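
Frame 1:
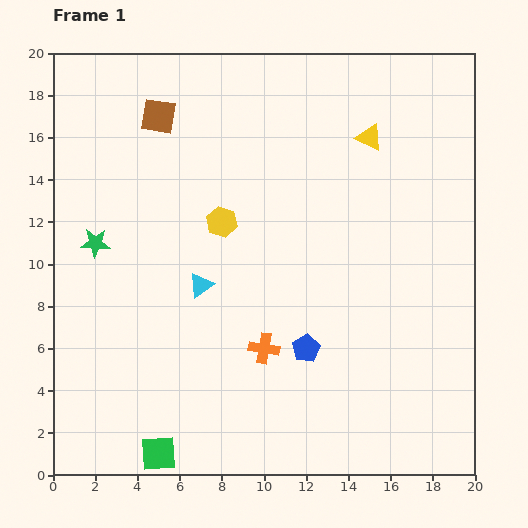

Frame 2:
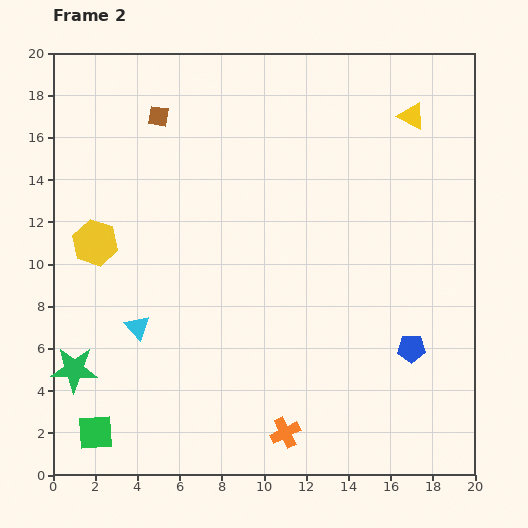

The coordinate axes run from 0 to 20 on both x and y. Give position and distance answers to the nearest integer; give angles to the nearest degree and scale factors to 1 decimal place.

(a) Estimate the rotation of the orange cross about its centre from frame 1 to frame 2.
36° counter-clockwise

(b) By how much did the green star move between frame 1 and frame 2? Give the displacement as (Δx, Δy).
(-1, -6)

The green star was at (2, 11) in frame 1 and (1, 5) in frame 2.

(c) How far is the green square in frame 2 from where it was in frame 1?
3

The green square moved from (5, 1) to (2, 2), a distance of √(3² + 1²) ≈ 3.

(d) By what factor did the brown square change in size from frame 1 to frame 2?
0.6×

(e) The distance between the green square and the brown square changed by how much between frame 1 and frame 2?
-1

Distance in frame 1: 16. Distance in frame 2: 15.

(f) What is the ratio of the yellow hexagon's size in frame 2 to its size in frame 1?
1.5×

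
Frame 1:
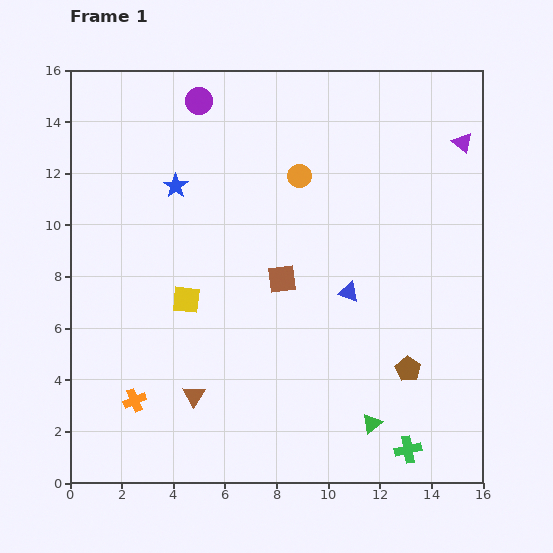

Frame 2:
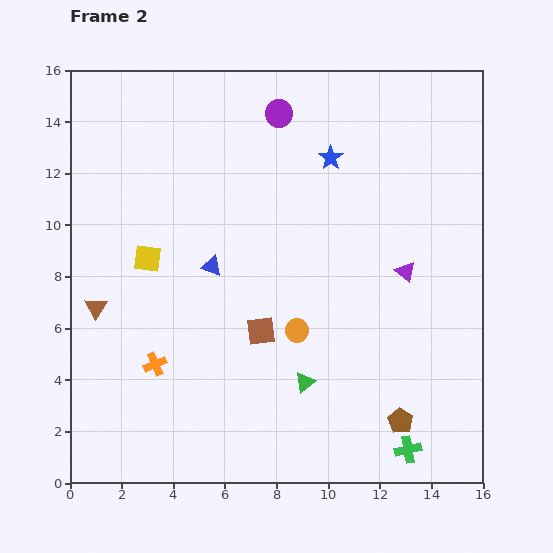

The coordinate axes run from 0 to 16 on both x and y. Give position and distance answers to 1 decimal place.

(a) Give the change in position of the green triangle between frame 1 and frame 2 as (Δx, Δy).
(-2.6, 1.6)

The green triangle was at (11.7, 2.3) in frame 1 and (9.1, 3.9) in frame 2.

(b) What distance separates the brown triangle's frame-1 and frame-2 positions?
5.1

The brown triangle moved from (4.8, 3.4) to (1.0, 6.8), a distance of √(3.8² + 3.4²) ≈ 5.1.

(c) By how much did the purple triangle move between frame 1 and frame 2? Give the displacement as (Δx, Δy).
(-2.2, -5.0)

The purple triangle was at (15.2, 13.2) in frame 1 and (13.0, 8.2) in frame 2.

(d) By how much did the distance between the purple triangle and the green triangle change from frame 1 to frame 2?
-5.6

Distance in frame 1: 11.4. Distance in frame 2: 5.8.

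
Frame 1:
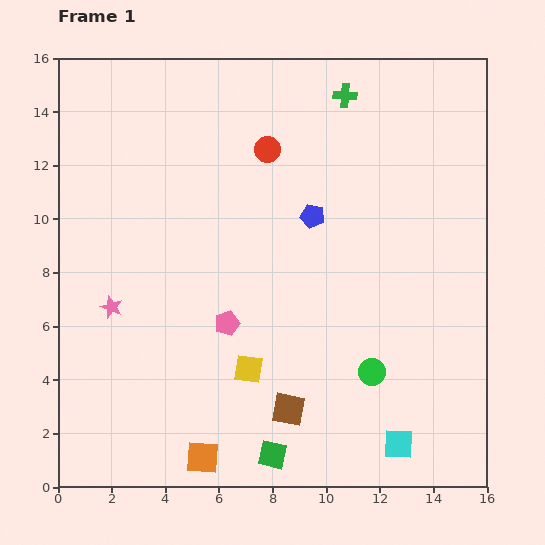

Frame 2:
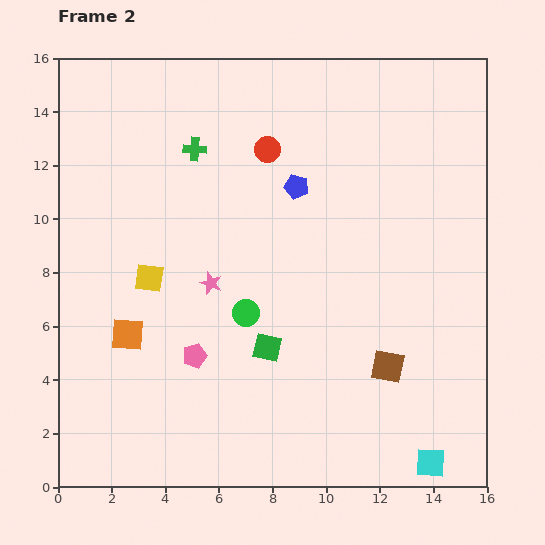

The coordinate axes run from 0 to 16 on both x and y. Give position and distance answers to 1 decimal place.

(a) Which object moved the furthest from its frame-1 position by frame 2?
the green cross

(moved 5.9; next 5.4)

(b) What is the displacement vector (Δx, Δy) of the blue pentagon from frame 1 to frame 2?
(-0.6, 1.1)

The blue pentagon was at (9.5, 10.1) in frame 1 and (8.9, 11.2) in frame 2.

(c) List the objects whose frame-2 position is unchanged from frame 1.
the red circle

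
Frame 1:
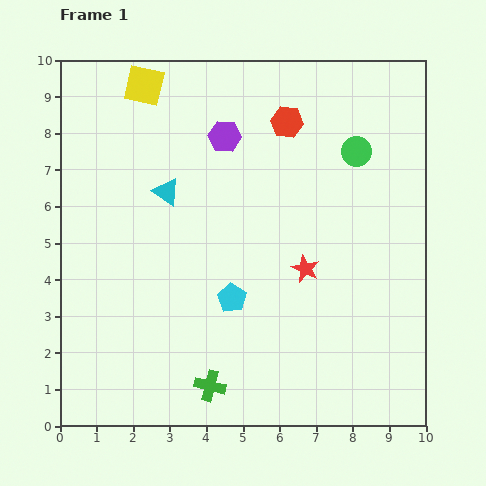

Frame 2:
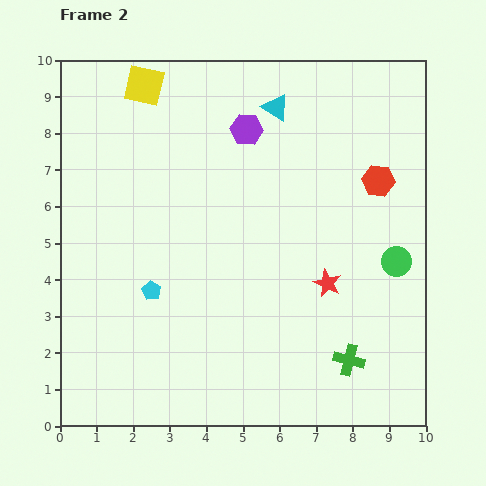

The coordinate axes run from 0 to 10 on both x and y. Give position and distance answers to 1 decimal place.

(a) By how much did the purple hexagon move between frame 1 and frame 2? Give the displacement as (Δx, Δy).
(0.6, 0.2)

The purple hexagon was at (4.5, 7.9) in frame 1 and (5.1, 8.1) in frame 2.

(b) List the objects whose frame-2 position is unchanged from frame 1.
the yellow square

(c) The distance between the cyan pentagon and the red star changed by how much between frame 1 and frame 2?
+2.6

Distance in frame 1: 2.2. Distance in frame 2: 4.8.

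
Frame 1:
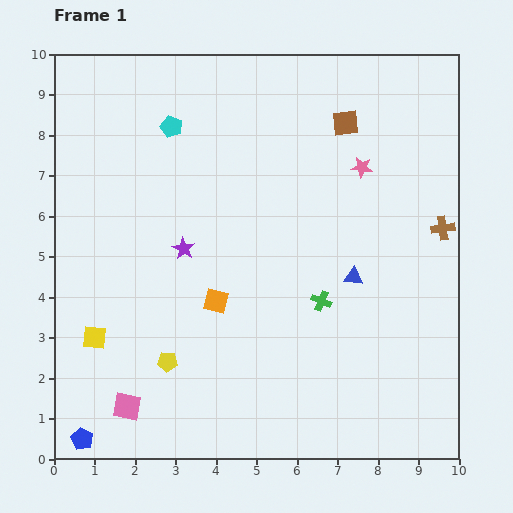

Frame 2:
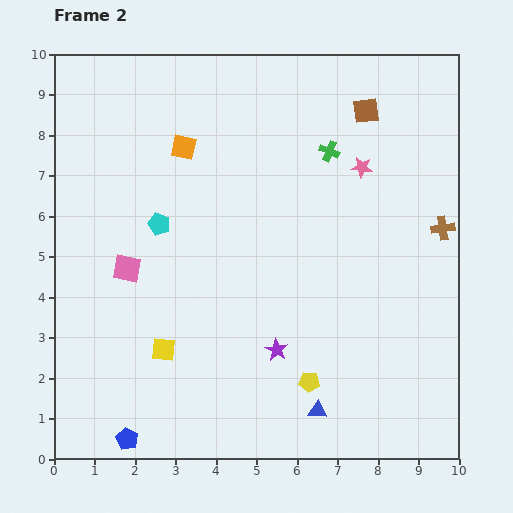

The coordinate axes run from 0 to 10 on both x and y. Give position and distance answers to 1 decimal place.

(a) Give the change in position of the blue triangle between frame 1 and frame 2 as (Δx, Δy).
(-0.9, -3.3)

The blue triangle was at (7.4, 4.5) in frame 1 and (6.5, 1.2) in frame 2.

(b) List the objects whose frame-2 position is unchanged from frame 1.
the brown cross, the pink star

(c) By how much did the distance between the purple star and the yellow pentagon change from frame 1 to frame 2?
-1.7

Distance in frame 1: 2.8. Distance in frame 2: 1.1.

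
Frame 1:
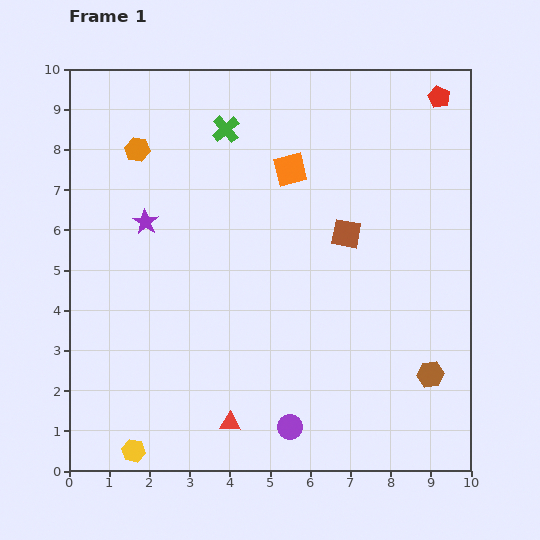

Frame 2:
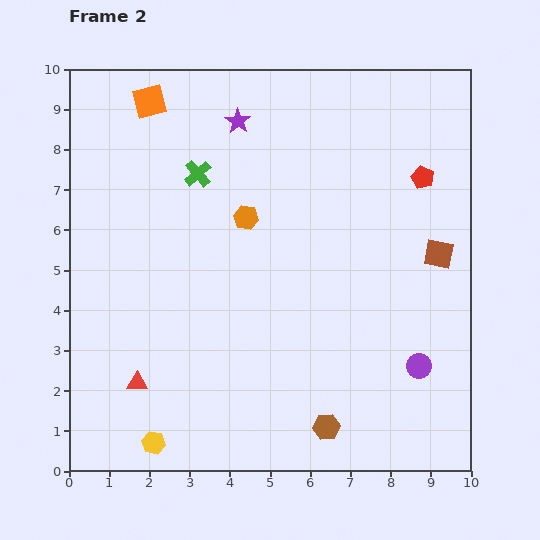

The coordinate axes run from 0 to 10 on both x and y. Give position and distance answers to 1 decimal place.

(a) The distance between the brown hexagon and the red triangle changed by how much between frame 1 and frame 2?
-0.3

Distance in frame 1: 5.1. Distance in frame 2: 4.8.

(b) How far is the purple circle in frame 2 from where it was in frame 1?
3.5

The purple circle moved from (5.5, 1.1) to (8.7, 2.6), a distance of √(3.2² + 1.5²) ≈ 3.5.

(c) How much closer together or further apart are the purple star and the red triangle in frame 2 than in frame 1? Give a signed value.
+1.6

Distance in frame 1: 5.4. Distance in frame 2: 7.0.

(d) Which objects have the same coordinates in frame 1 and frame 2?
none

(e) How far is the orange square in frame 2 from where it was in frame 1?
3.9

The orange square moved from (5.5, 7.5) to (2.0, 9.2), a distance of √(3.5² + 1.7²) ≈ 3.9.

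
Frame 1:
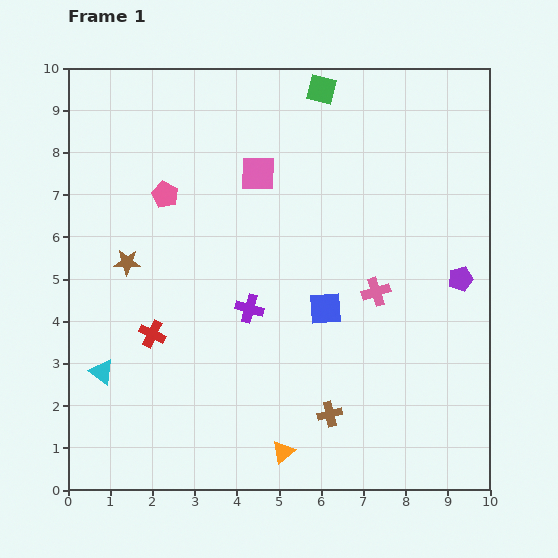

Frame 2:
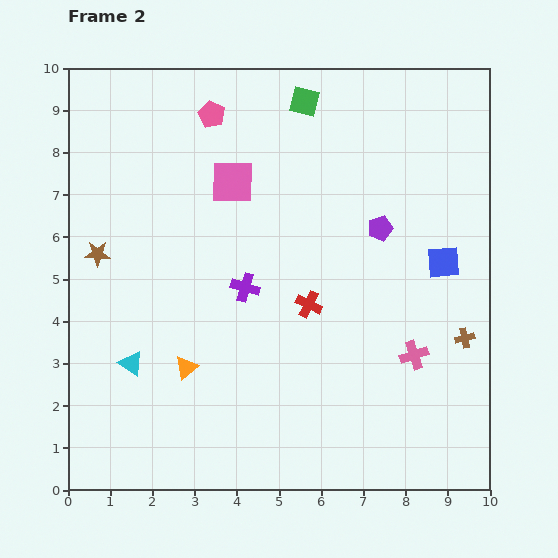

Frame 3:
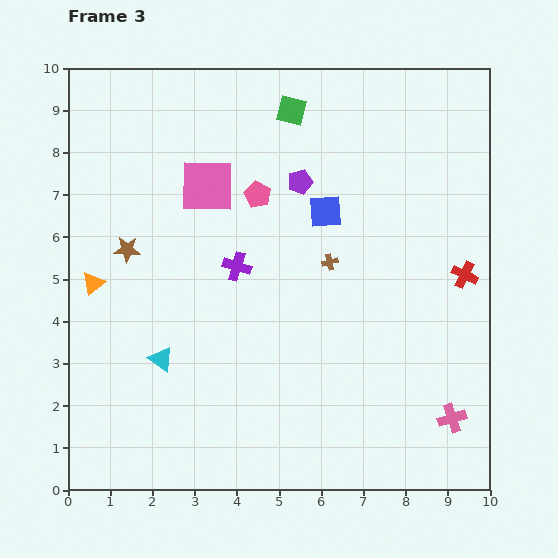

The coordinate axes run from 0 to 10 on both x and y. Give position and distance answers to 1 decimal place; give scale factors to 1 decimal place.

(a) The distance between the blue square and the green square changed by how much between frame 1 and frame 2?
-0.2

Distance in frame 1: 5.2. Distance in frame 2: 5.0.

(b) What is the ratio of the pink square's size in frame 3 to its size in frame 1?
1.6×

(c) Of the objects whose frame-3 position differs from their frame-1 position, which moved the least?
the brown star

(moved 0.3)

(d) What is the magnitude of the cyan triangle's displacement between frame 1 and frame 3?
1.4

The cyan triangle moved from (0.8, 2.8) to (2.2, 3.1), a distance of √(1.4² + 0.3²) ≈ 1.4.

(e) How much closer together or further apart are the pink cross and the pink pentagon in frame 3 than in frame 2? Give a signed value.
-0.5

Distance in frame 2: 7.5. Distance in frame 3: 7.0.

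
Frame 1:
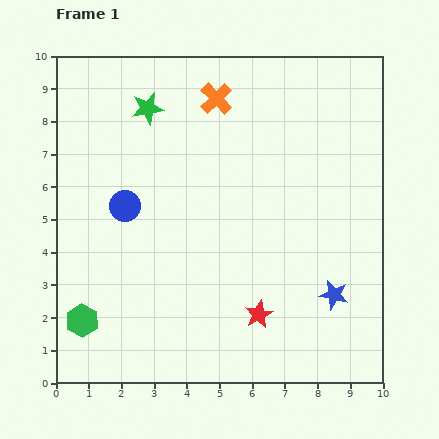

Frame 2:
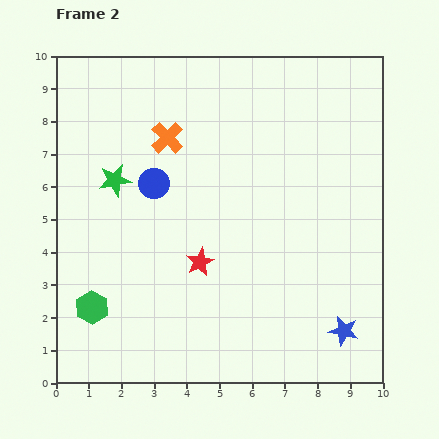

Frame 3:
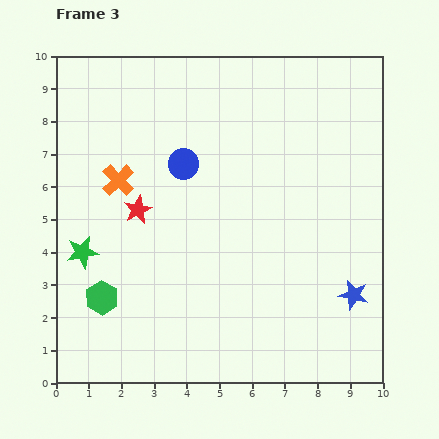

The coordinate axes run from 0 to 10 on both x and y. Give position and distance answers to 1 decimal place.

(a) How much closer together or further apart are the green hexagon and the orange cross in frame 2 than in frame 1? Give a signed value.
-2.2

Distance in frame 1: 7.9. Distance in frame 2: 5.7.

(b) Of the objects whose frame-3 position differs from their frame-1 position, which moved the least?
the blue star

(moved 0.6)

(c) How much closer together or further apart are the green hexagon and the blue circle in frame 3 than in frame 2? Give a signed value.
+0.6

Distance in frame 2: 4.2. Distance in frame 3: 4.8.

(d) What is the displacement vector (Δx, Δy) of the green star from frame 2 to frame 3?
(-1.0, -2.2)

The green star was at (1.8, 6.2) in frame 2 and (0.8, 4.0) in frame 3.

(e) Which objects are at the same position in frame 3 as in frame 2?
none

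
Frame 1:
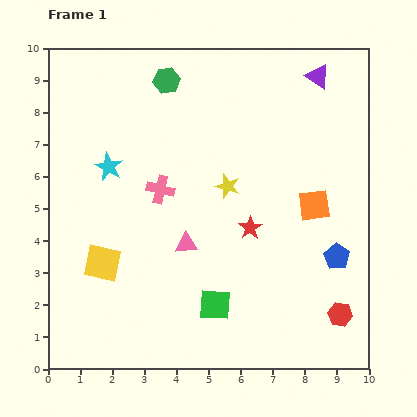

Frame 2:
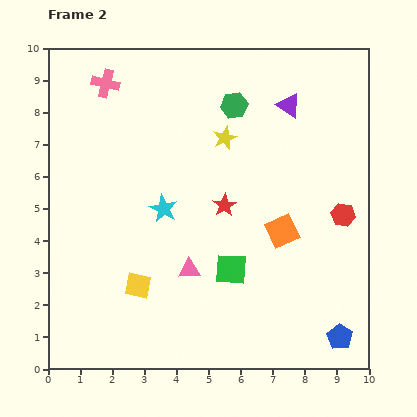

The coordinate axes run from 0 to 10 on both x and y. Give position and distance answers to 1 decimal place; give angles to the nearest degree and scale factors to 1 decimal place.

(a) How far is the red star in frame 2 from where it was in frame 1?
1.1

The red star moved from (6.3, 4.4) to (5.5, 5.1), a distance of √(0.8² + 0.7²) ≈ 1.1.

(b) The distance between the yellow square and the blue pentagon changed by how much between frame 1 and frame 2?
-0.8

Distance in frame 1: 7.3. Distance in frame 2: 6.5.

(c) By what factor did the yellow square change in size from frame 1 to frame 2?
0.7×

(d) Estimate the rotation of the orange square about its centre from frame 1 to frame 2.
17° counter-clockwise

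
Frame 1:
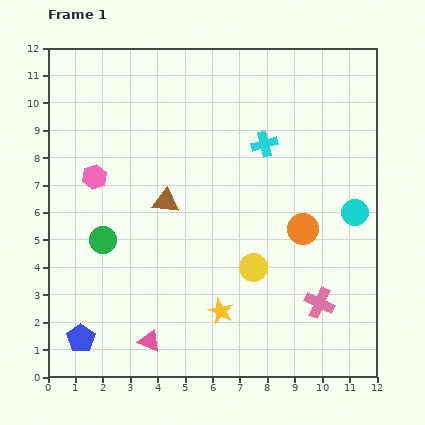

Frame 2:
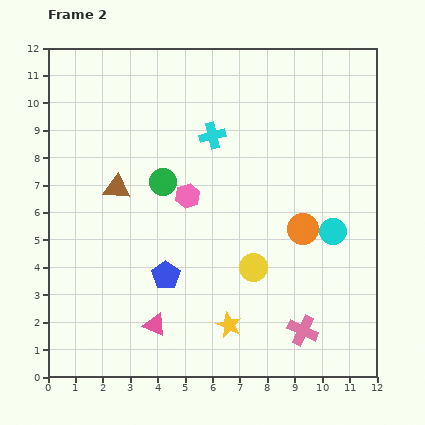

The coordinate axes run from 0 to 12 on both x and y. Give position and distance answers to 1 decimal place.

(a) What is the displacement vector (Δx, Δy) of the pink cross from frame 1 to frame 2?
(-0.6, -1.0)

The pink cross was at (9.9, 2.7) in frame 1 and (9.3, 1.7) in frame 2.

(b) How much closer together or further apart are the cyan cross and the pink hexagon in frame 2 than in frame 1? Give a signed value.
-3.9

Distance in frame 1: 6.3. Distance in frame 2: 2.4.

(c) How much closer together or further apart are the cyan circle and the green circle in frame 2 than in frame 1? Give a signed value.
-2.8

Distance in frame 1: 9.3. Distance in frame 2: 6.5.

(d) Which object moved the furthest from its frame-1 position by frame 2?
the blue pentagon

(moved 3.9; next 3.5)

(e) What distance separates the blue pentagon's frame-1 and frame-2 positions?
3.9

The blue pentagon moved from (1.2, 1.4) to (4.3, 3.7), a distance of √(3.1² + 2.3²) ≈ 3.9.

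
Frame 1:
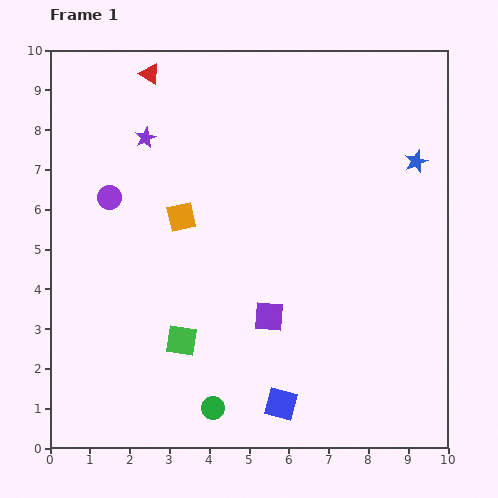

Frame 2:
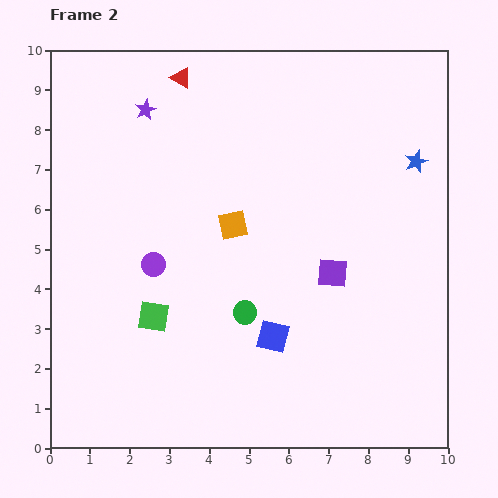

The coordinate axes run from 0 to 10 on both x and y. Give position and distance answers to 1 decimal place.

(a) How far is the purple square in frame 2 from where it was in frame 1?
1.9

The purple square moved from (5.5, 3.3) to (7.1, 4.4), a distance of √(1.6² + 1.1²) ≈ 1.9.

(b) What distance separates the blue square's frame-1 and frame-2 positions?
1.7

The blue square moved from (5.8, 1.1) to (5.6, 2.8), a distance of √(0.2² + 1.7²) ≈ 1.7.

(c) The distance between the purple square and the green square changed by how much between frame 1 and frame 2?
+2.3

Distance in frame 1: 2.3. Distance in frame 2: 4.6.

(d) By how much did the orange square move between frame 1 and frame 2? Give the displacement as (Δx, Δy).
(1.3, -0.2)

The orange square was at (3.3, 5.8) in frame 1 and (4.6, 5.6) in frame 2.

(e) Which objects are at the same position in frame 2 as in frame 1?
the blue star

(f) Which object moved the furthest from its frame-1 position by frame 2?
the green circle

(moved 2.5; next 2.0)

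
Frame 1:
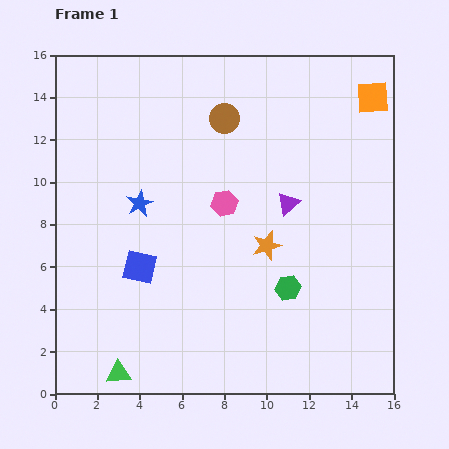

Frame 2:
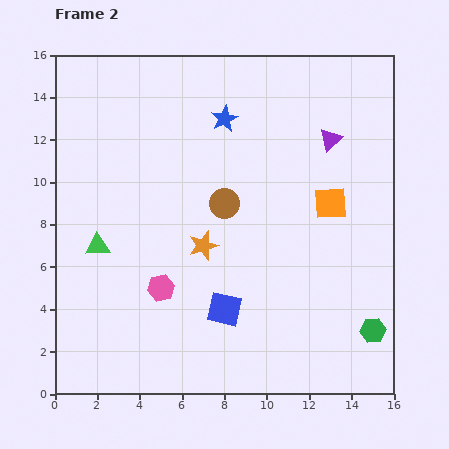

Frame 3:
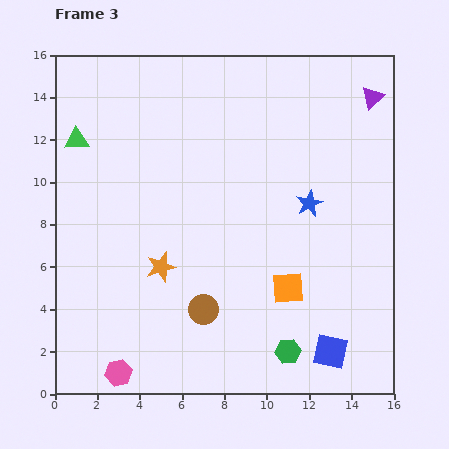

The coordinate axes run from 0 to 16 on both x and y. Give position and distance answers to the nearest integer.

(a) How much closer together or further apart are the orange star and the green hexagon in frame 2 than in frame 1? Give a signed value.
+7

Distance in frame 1: 2. Distance in frame 2: 9.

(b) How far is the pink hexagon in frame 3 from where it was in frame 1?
9

The pink hexagon moved from (8, 9) to (3, 1), a distance of √(5² + 8²) ≈ 9.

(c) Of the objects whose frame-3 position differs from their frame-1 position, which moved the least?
the green hexagon

(moved 3)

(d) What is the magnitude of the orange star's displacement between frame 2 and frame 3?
2

The orange star moved from (7, 7) to (5, 6), a distance of √(2² + 1²) ≈ 2.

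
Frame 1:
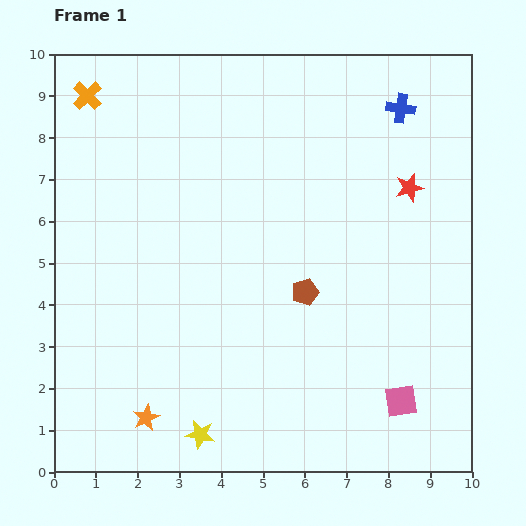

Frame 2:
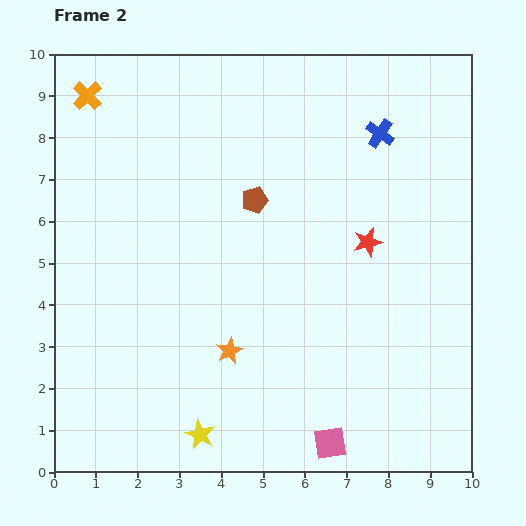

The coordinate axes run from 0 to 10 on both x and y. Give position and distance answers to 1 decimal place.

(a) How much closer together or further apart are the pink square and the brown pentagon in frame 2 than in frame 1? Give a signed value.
+2.6

Distance in frame 1: 3.5. Distance in frame 2: 6.1.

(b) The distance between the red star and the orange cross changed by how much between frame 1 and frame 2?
-0.4

Distance in frame 1: 8.0. Distance in frame 2: 7.6.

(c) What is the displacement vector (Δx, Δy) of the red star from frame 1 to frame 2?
(-1.0, -1.3)

The red star was at (8.5, 6.8) in frame 1 and (7.5, 5.5) in frame 2.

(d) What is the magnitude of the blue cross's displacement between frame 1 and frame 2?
0.8

The blue cross moved from (8.3, 8.7) to (7.8, 8.1), a distance of √(0.5² + 0.6²) ≈ 0.8.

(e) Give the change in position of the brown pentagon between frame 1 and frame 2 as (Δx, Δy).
(-1.2, 2.2)

The brown pentagon was at (6.0, 4.3) in frame 1 and (4.8, 6.5) in frame 2.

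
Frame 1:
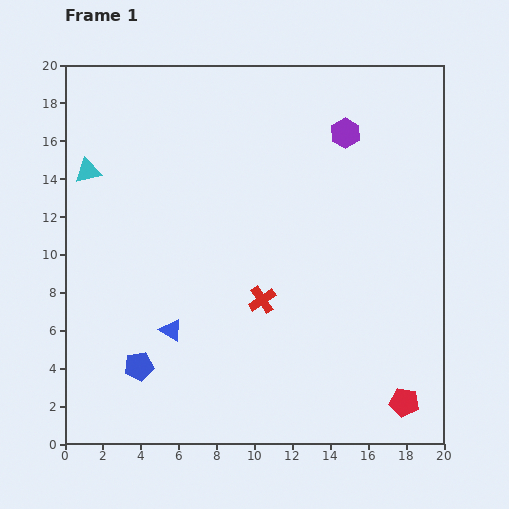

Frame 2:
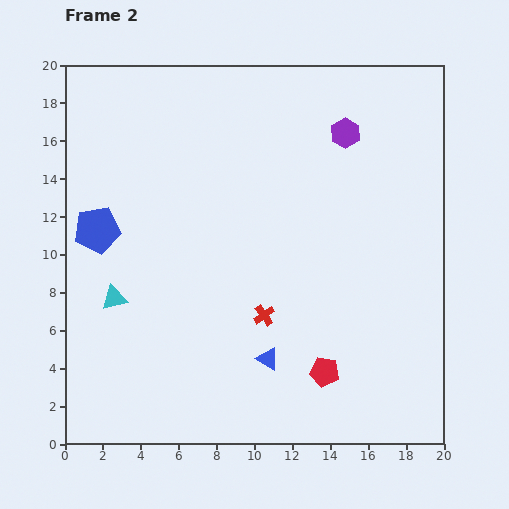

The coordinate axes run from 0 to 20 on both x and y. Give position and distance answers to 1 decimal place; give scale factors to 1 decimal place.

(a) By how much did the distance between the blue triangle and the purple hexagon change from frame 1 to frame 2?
-1.3

Distance in frame 1: 13.9. Distance in frame 2: 12.6.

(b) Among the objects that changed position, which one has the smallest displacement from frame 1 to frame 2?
the red cross

(moved 0.8)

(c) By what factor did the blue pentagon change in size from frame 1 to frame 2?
1.6×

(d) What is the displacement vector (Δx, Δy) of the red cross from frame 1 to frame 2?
(0.1, -0.8)

The red cross was at (10.4, 7.6) in frame 1 and (10.5, 6.8) in frame 2.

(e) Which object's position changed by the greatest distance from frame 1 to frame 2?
the blue pentagon

(moved 7.5; next 6.8)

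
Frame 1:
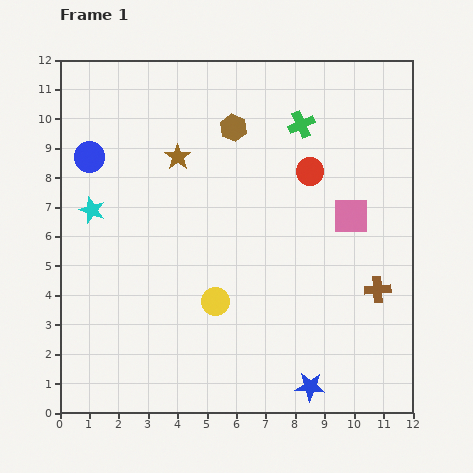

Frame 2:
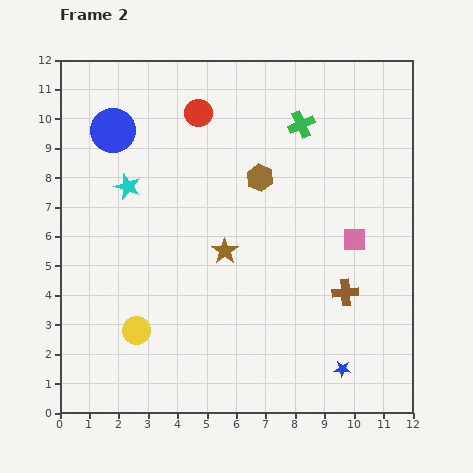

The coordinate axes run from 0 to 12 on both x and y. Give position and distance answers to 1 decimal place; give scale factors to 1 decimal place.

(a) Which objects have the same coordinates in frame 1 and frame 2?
the green cross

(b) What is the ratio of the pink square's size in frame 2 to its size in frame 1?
0.6×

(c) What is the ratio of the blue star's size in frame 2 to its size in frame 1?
0.6×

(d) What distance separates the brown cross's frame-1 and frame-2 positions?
1.1

The brown cross moved from (10.8, 4.2) to (9.7, 4.1), a distance of √(1.1² + 0.1²) ≈ 1.1.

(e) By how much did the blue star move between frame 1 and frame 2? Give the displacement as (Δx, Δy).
(1.1, 0.6)

The blue star was at (8.5, 0.9) in frame 1 and (9.6, 1.5) in frame 2.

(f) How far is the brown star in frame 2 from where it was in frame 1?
3.6

The brown star moved from (4.0, 8.7) to (5.6, 5.5), a distance of √(1.6² + 3.2²) ≈ 3.6.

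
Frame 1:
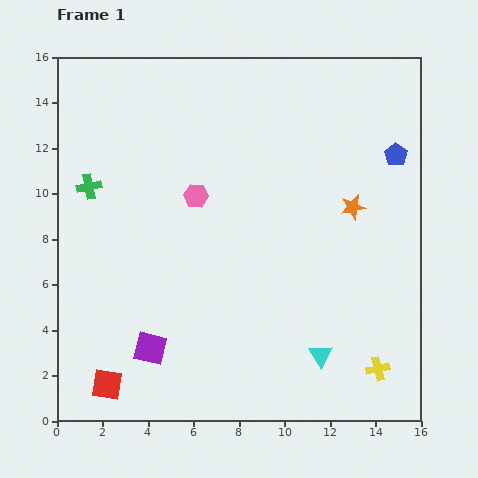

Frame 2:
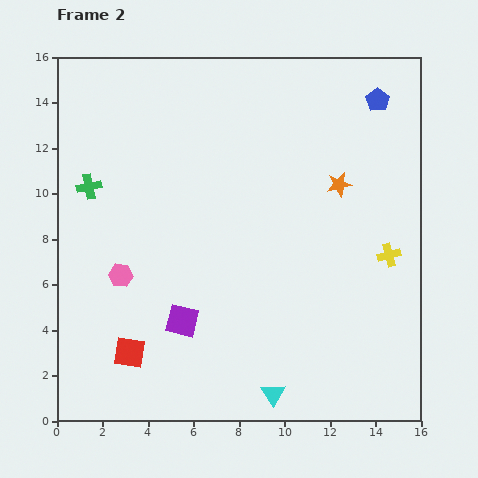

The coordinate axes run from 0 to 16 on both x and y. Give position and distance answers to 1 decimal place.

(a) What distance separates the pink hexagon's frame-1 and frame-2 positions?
4.8

The pink hexagon moved from (6.1, 9.9) to (2.8, 6.4), a distance of √(3.3² + 3.5²) ≈ 4.8.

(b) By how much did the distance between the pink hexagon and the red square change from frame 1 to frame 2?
-5.8

Distance in frame 1: 9.2. Distance in frame 2: 3.4.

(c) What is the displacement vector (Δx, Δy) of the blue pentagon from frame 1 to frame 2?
(-0.8, 2.4)

The blue pentagon was at (14.9, 11.7) in frame 1 and (14.1, 14.1) in frame 2.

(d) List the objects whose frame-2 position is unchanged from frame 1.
the green cross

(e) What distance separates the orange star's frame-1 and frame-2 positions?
1.2

The orange star moved from (13.0, 9.4) to (12.4, 10.4), a distance of √(0.6² + 1.0²) ≈ 1.2.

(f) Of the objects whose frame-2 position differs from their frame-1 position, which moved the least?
the orange star

(moved 1.2)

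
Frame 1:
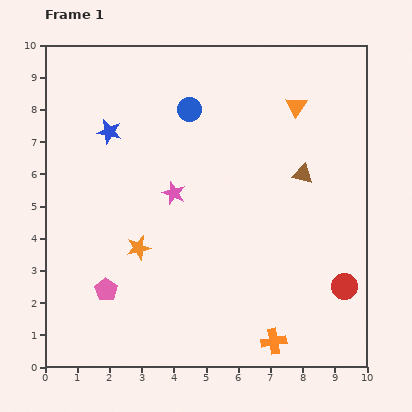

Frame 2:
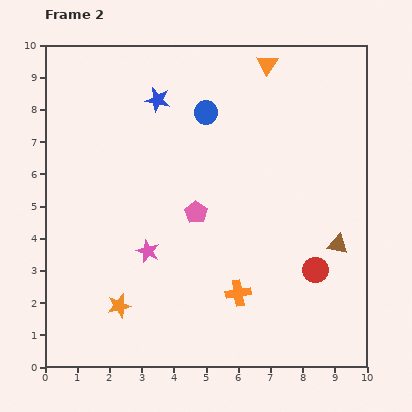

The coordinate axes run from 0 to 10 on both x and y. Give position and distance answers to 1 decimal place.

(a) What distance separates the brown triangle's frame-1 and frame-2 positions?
2.5

The brown triangle moved from (8.0, 6.0) to (9.1, 3.8), a distance of √(1.1² + 2.2²) ≈ 2.5.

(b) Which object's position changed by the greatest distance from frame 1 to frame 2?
the pink pentagon

(moved 3.7; next 2.5)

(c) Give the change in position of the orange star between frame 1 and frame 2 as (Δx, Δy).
(-0.6, -1.8)

The orange star was at (2.9, 3.7) in frame 1 and (2.3, 1.9) in frame 2.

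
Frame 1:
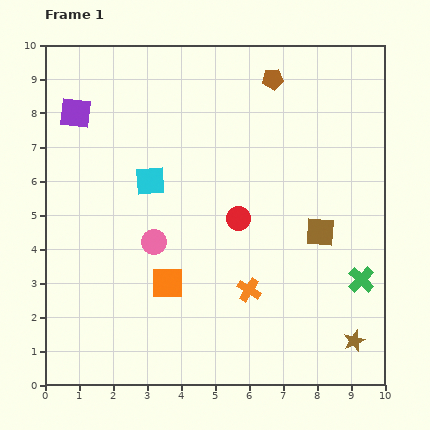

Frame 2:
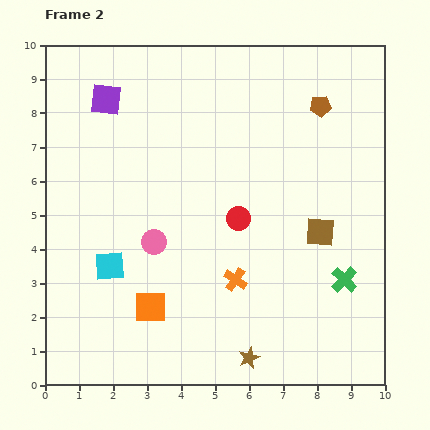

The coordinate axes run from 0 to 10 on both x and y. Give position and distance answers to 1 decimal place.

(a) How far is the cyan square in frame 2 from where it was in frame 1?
2.8

The cyan square moved from (3.1, 6.0) to (1.9, 3.5), a distance of √(1.2² + 2.5²) ≈ 2.8.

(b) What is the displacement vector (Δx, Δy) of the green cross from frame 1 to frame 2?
(-0.5, 0.0)

The green cross was at (9.3, 3.1) in frame 1 and (8.8, 3.1) in frame 2.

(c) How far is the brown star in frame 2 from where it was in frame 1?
3.1

The brown star moved from (9.1, 1.3) to (6.0, 0.8), a distance of √(3.1² + 0.5²) ≈ 3.1.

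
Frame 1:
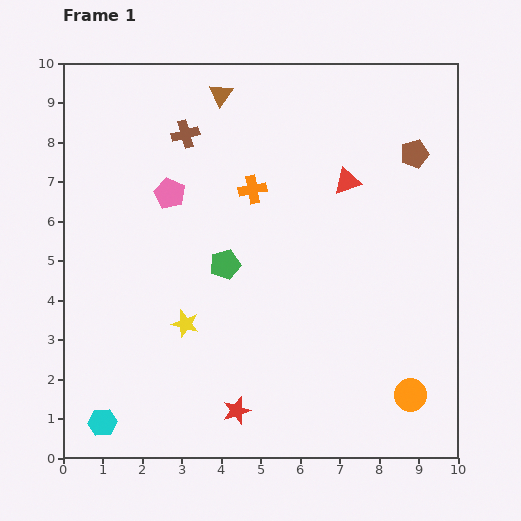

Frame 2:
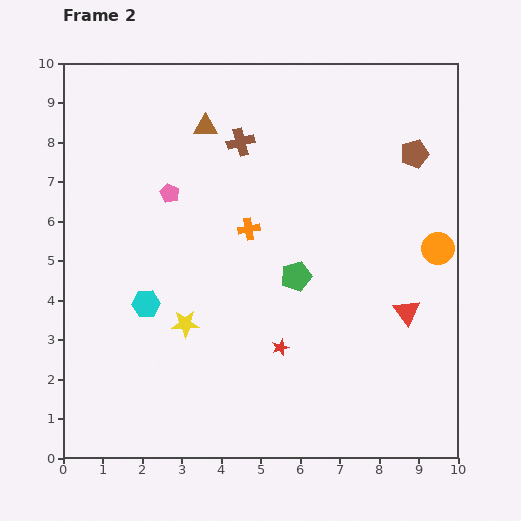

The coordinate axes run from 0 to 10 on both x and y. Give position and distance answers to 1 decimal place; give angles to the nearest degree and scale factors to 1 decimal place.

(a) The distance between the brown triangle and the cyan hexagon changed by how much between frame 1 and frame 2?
-4.1

Distance in frame 1: 8.8. Distance in frame 2: 4.7.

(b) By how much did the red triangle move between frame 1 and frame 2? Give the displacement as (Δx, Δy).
(1.5, -3.3)

The red triangle was at (7.2, 7.0) in frame 1 and (8.7, 3.7) in frame 2.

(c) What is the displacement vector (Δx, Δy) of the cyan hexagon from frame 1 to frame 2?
(1.1, 3.0)

The cyan hexagon was at (1.0, 0.9) in frame 1 and (2.1, 3.9) in frame 2.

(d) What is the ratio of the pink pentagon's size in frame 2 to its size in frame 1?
0.6×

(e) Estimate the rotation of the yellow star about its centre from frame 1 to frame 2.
17° counter-clockwise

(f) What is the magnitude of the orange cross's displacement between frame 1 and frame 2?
1.0

The orange cross moved from (4.8, 6.8) to (4.7, 5.8), a distance of √(0.1² + 1.0²) ≈ 1.0.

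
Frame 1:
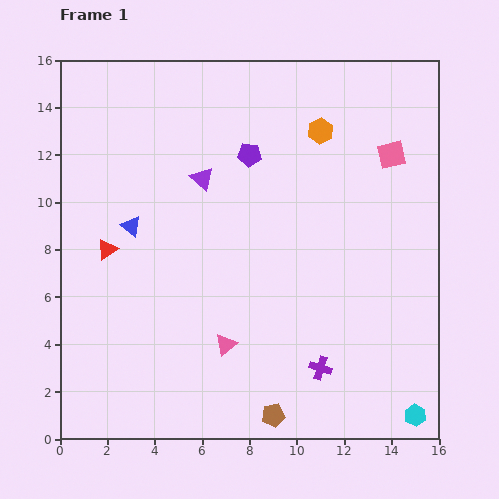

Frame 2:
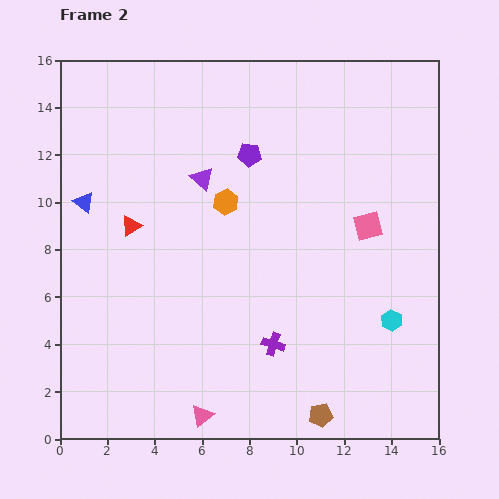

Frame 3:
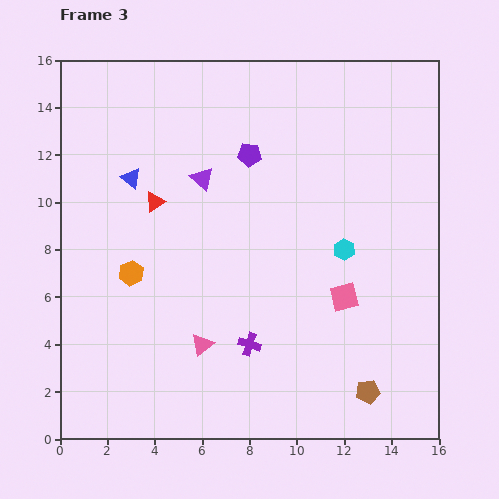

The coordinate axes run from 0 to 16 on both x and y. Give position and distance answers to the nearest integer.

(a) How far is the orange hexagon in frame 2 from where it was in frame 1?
5

The orange hexagon moved from (11, 13) to (7, 10), a distance of √(4² + 3²) ≈ 5.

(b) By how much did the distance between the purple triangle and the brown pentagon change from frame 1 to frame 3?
+1

Distance in frame 1: 10. Distance in frame 3: 11.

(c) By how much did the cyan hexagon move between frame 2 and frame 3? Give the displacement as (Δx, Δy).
(-2, 3)

The cyan hexagon was at (14, 5) in frame 2 and (12, 8) in frame 3.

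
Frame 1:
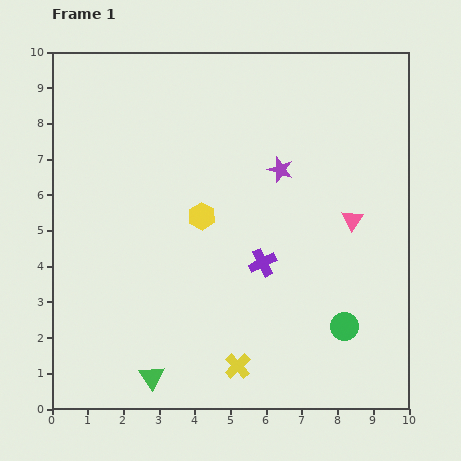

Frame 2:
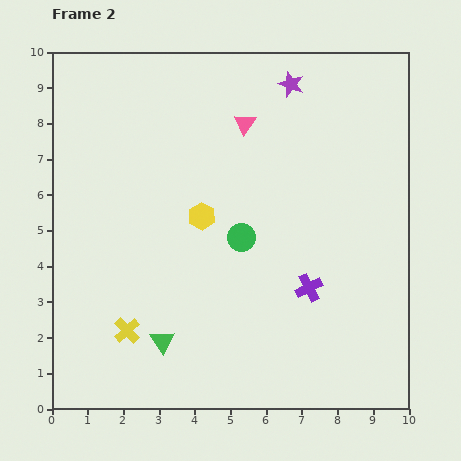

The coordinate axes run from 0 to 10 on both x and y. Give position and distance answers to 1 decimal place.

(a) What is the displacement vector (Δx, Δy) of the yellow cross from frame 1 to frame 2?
(-3.1, 1.0)

The yellow cross was at (5.2, 1.2) in frame 1 and (2.1, 2.2) in frame 2.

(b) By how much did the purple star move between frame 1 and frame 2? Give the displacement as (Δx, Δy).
(0.3, 2.4)

The purple star was at (6.4, 6.7) in frame 1 and (6.7, 9.1) in frame 2.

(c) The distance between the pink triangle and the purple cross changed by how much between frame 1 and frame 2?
+2.1

Distance in frame 1: 2.8. Distance in frame 2: 4.9.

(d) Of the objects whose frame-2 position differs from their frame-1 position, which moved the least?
the green triangle

(moved 1.0)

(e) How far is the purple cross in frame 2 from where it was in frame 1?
1.5

The purple cross moved from (5.9, 4.1) to (7.2, 3.4), a distance of √(1.3² + 0.7²) ≈ 1.5.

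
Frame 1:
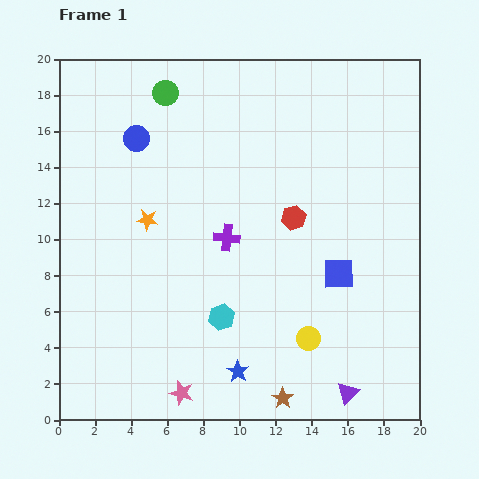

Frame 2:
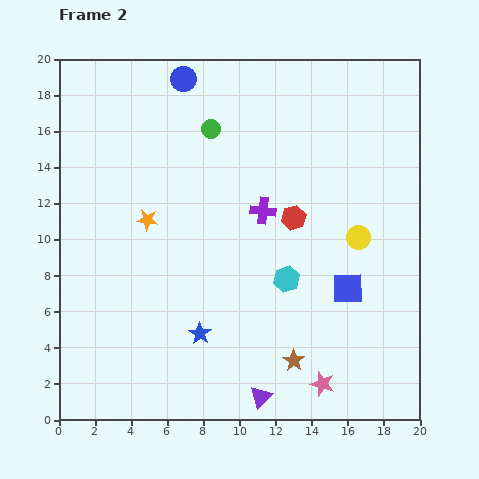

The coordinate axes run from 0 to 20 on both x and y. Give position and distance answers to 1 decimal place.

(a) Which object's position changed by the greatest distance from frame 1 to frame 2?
the pink star

(moved 7.8; next 6.3)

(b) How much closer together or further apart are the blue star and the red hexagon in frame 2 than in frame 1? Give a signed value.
-0.8

Distance in frame 1: 9.0. Distance in frame 2: 8.2.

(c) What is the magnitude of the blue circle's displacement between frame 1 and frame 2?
4.2

The blue circle moved from (4.3, 15.6) to (6.9, 18.9), a distance of √(2.6² + 3.3²) ≈ 4.2.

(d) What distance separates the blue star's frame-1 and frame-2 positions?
3.0

The blue star moved from (9.9, 2.7) to (7.8, 4.8), a distance of √(2.1² + 2.1²) ≈ 3.0.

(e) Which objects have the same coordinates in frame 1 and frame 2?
the orange star, the red hexagon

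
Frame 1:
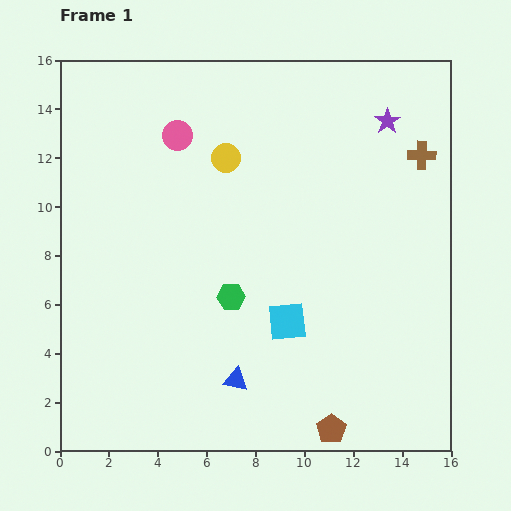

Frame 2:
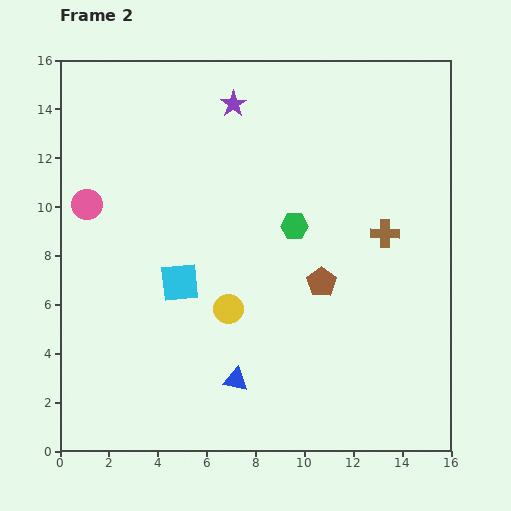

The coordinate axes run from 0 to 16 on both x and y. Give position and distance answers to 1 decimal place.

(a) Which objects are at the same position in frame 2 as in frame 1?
the blue triangle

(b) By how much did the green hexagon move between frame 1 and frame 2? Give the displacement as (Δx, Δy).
(2.6, 2.9)

The green hexagon was at (7.0, 6.3) in frame 1 and (9.6, 9.2) in frame 2.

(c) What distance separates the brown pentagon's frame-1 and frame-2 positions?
6.0

The brown pentagon moved from (11.1, 0.9) to (10.7, 6.9), a distance of √(0.4² + 6.0²) ≈ 6.0.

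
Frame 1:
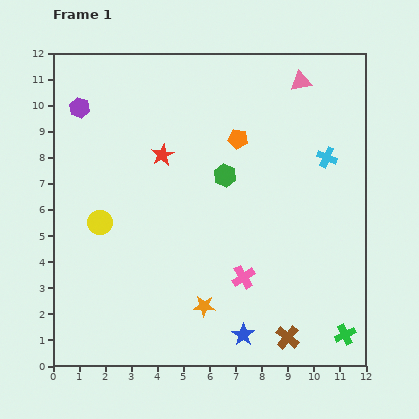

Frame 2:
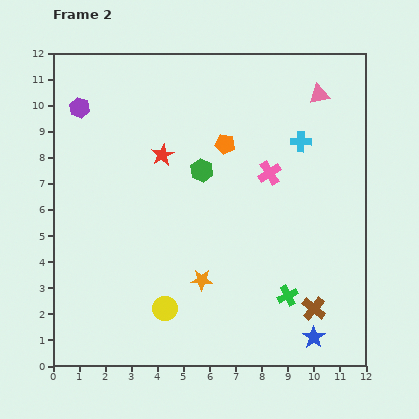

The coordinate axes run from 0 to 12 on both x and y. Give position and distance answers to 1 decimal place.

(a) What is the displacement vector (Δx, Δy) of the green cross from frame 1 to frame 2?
(-2.2, 1.5)

The green cross was at (11.2, 1.2) in frame 1 and (9.0, 2.7) in frame 2.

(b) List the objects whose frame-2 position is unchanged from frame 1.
the red star, the purple hexagon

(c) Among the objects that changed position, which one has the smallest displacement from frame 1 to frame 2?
the orange pentagon

(moved 0.5)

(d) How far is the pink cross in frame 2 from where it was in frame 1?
4.1

The pink cross moved from (7.3, 3.4) to (8.3, 7.4), a distance of √(1.0² + 4.0²) ≈ 4.1.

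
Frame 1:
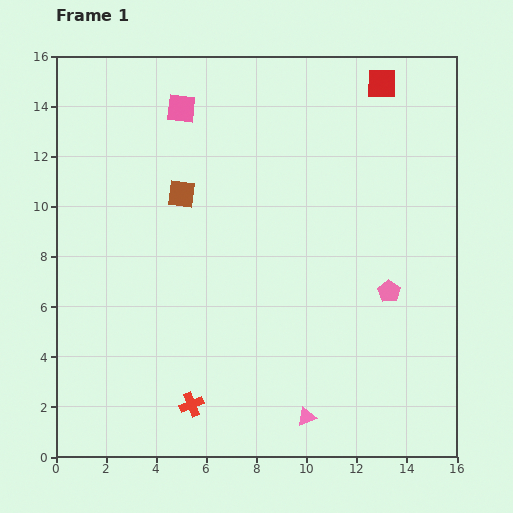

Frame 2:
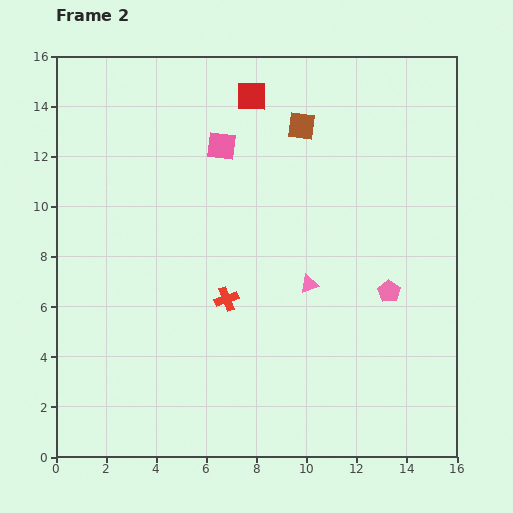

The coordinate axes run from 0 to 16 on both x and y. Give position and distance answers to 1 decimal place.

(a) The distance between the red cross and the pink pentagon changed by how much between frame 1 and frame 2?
-2.6

Distance in frame 1: 9.1. Distance in frame 2: 6.5.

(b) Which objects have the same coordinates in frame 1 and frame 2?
the pink pentagon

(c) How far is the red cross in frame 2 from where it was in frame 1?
4.4

The red cross moved from (5.4, 2.1) to (6.8, 6.3), a distance of √(1.4² + 4.2²) ≈ 4.4.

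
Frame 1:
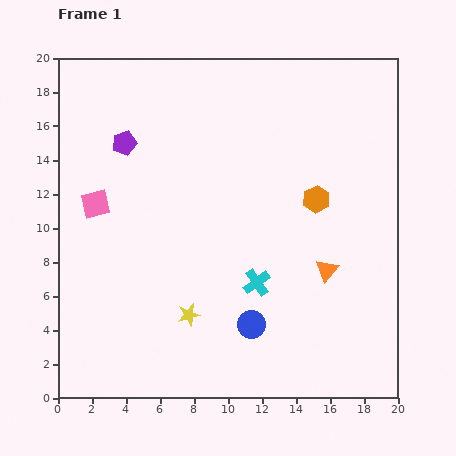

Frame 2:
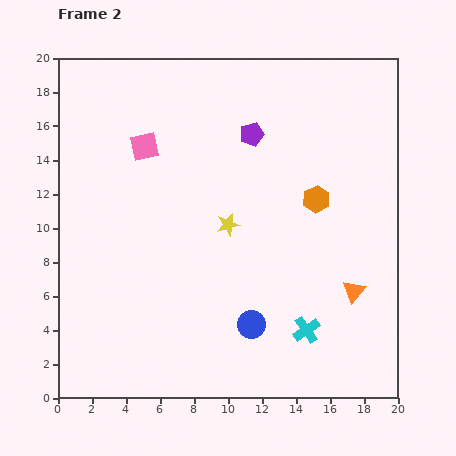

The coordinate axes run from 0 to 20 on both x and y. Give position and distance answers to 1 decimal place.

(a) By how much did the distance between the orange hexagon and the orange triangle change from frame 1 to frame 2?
+1.6

Distance in frame 1: 4.2. Distance in frame 2: 5.8.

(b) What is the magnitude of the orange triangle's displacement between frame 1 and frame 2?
2.0

The orange triangle moved from (15.8, 7.5) to (17.4, 6.3), a distance of √(1.6² + 1.2²) ≈ 2.0.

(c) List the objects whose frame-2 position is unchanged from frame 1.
the orange hexagon, the blue circle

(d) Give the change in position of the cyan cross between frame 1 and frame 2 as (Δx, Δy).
(2.9, -2.8)

The cyan cross was at (11.7, 6.8) in frame 1 and (14.6, 4.0) in frame 2.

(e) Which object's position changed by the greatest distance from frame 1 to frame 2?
the purple pentagon

(moved 7.5; next 5.8)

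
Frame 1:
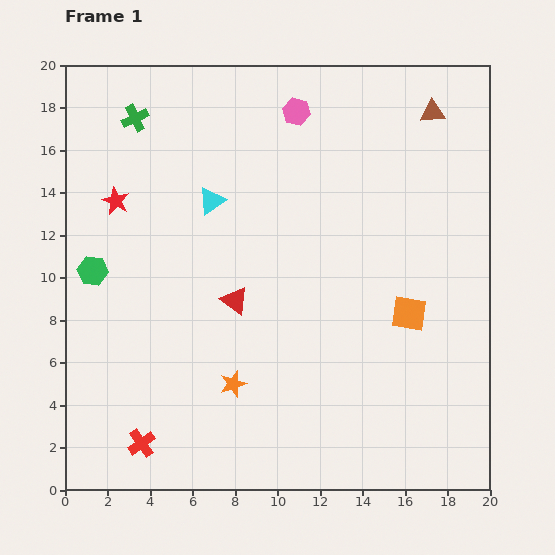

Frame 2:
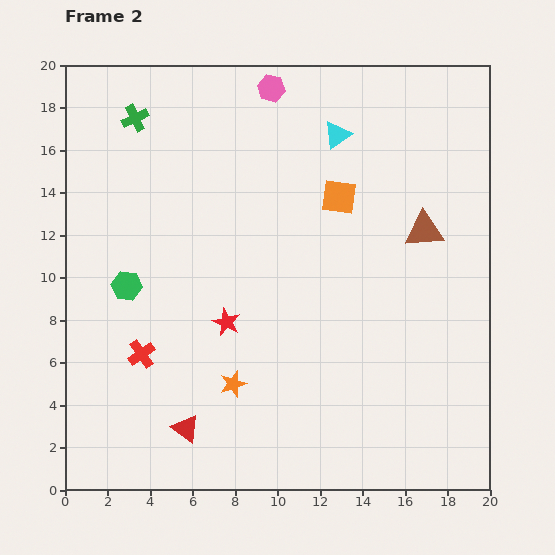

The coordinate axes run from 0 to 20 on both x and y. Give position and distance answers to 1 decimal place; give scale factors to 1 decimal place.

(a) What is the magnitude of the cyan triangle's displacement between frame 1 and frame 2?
6.7

The cyan triangle moved from (6.9, 13.6) to (12.8, 16.7), a distance of √(5.9² + 3.1²) ≈ 6.7.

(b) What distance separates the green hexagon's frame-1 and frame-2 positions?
1.7

The green hexagon moved from (1.3, 10.3) to (2.9, 9.6), a distance of √(1.6² + 0.7²) ≈ 1.7.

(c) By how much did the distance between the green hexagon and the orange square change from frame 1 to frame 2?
-4.2

Distance in frame 1: 15.0. Distance in frame 2: 10.8.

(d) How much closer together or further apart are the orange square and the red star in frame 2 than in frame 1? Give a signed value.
-6.9

Distance in frame 1: 14.8. Distance in frame 2: 7.9.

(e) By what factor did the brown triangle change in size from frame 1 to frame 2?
1.6×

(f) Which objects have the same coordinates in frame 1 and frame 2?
the orange star, the green cross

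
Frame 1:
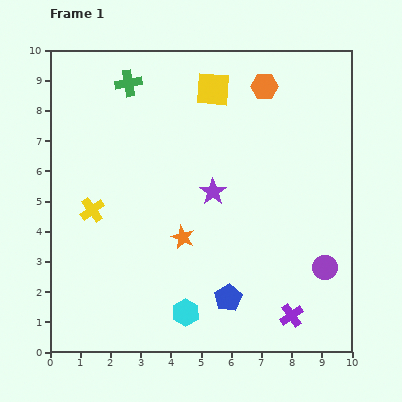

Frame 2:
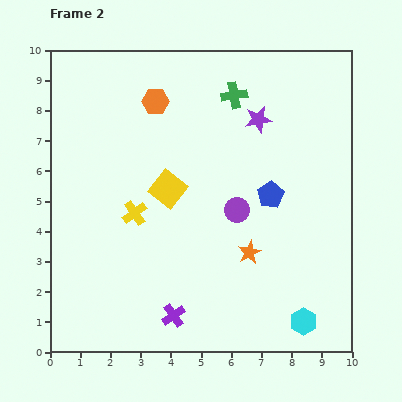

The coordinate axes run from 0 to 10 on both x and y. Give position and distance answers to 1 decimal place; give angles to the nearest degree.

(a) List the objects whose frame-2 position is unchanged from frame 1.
none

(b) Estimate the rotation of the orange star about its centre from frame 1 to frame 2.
22° clockwise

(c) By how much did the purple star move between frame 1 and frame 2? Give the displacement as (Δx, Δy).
(1.5, 2.4)

The purple star was at (5.4, 5.3) in frame 1 and (6.9, 7.7) in frame 2.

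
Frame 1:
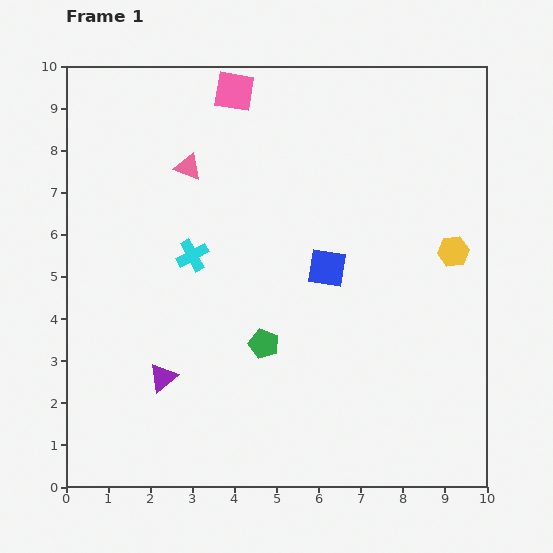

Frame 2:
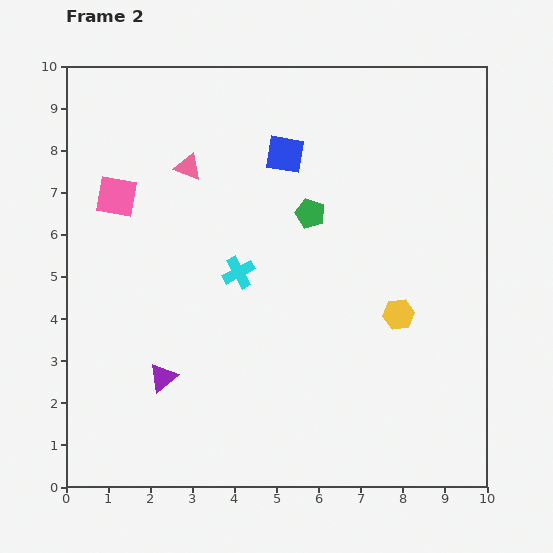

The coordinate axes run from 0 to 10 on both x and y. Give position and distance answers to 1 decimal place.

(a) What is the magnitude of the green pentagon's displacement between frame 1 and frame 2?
3.3

The green pentagon moved from (4.7, 3.4) to (5.8, 6.5), a distance of √(1.1² + 3.1²) ≈ 3.3.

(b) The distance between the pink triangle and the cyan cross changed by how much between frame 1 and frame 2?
+0.7

Distance in frame 1: 2.1. Distance in frame 2: 2.8.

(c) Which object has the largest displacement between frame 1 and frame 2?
the pink square

(moved 3.8; next 3.3)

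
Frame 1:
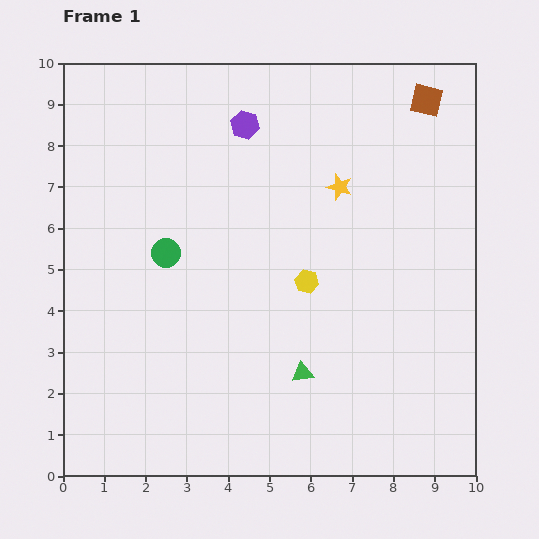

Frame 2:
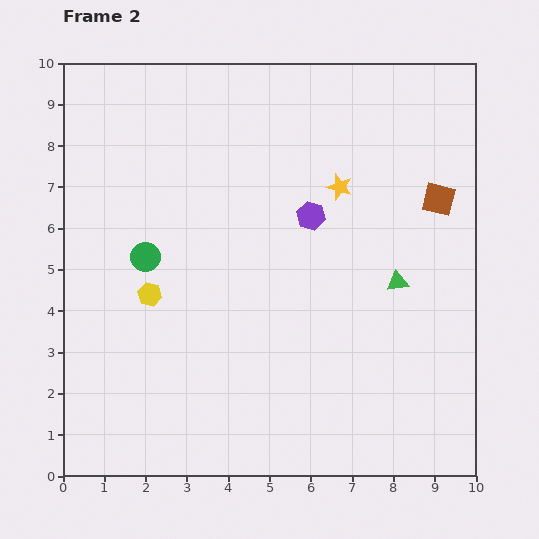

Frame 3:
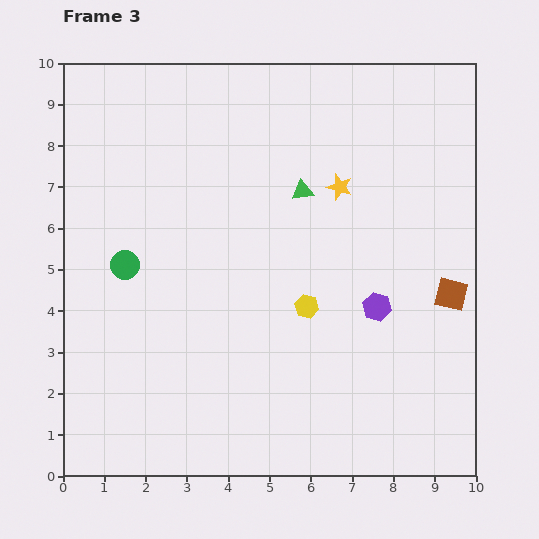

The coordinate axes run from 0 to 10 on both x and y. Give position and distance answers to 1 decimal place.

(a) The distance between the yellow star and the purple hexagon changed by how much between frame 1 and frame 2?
-1.7

Distance in frame 1: 2.7. Distance in frame 2: 1.0.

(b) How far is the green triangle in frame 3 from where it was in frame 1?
4.4

The green triangle moved from (5.8, 2.5) to (5.8, 6.9), a distance of √(0.0² + 4.4²) ≈ 4.4.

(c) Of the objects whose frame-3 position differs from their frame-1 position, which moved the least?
the yellow hexagon

(moved 0.6)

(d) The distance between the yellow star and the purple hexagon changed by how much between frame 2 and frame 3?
+2.0

Distance in frame 2: 1.0. Distance in frame 3: 3.0.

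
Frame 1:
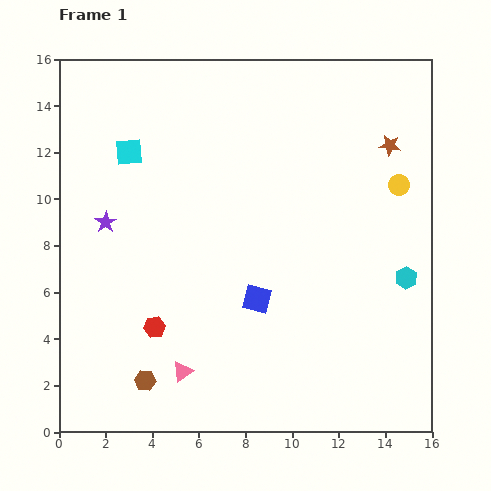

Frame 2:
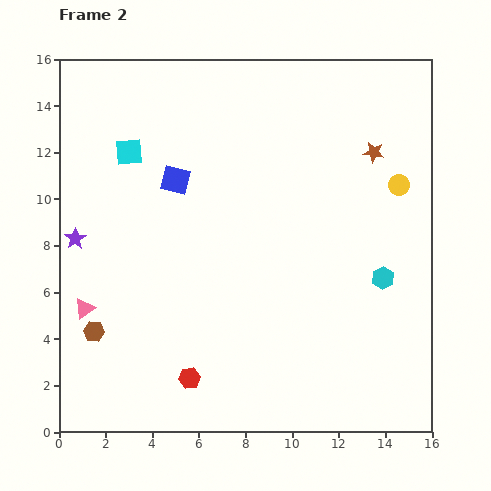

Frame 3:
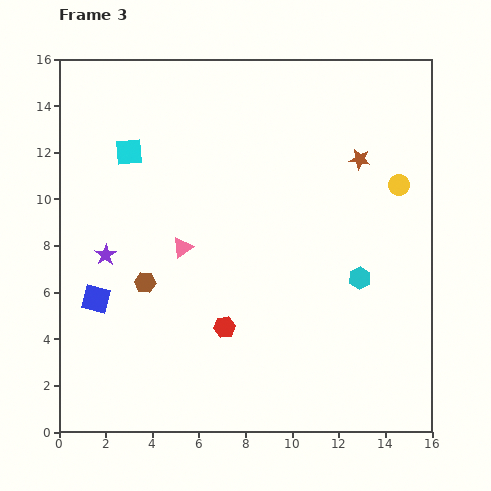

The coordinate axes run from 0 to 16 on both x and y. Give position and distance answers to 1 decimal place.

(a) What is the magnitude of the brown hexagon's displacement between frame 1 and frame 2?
3.0

The brown hexagon moved from (3.7, 2.2) to (1.5, 4.3), a distance of √(2.2² + 2.1²) ≈ 3.0.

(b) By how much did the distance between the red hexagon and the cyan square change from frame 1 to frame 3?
+0.9

Distance in frame 1: 7.6. Distance in frame 3: 8.5.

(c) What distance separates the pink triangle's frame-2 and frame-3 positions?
4.9

The pink triangle moved from (1.1, 5.3) to (5.3, 7.9), a distance of √(4.2² + 2.6²) ≈ 4.9.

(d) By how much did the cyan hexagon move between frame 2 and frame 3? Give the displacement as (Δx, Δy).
(-1.0, 0.0)

The cyan hexagon was at (13.9, 6.6) in frame 2 and (12.9, 6.6) in frame 3.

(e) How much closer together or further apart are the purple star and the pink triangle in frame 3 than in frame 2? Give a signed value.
+0.3

Distance in frame 2: 3.0. Distance in frame 3: 3.3.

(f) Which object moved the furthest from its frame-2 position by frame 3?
the blue square

(moved 6.1; next 4.9)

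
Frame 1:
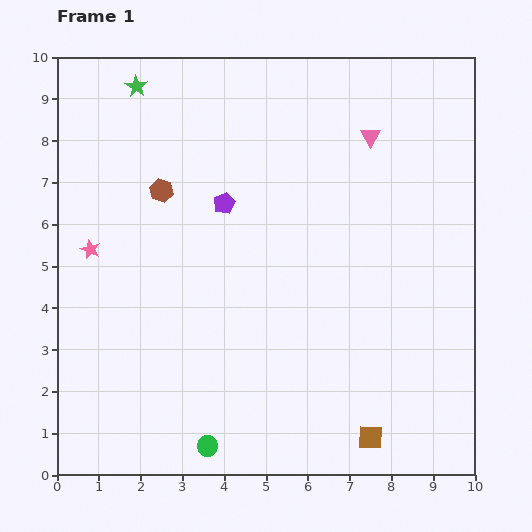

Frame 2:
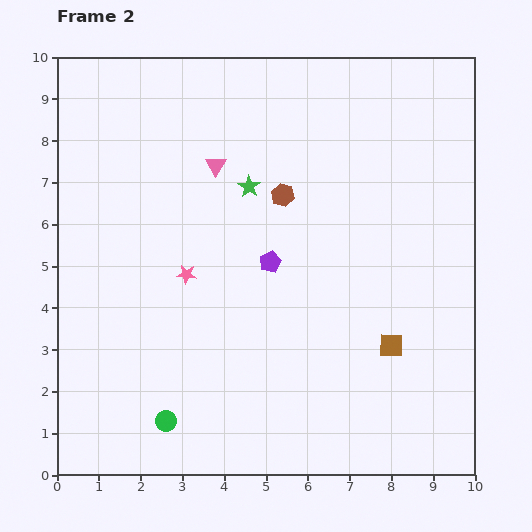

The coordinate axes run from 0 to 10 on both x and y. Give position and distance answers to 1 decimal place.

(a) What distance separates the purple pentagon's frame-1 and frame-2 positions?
1.8

The purple pentagon moved from (4.0, 6.5) to (5.1, 5.1), a distance of √(1.1² + 1.4²) ≈ 1.8.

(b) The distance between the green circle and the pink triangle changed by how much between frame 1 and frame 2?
-2.2

Distance in frame 1: 8.4. Distance in frame 2: 6.2.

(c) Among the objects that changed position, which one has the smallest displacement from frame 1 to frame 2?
the green circle

(moved 1.2)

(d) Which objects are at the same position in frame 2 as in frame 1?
none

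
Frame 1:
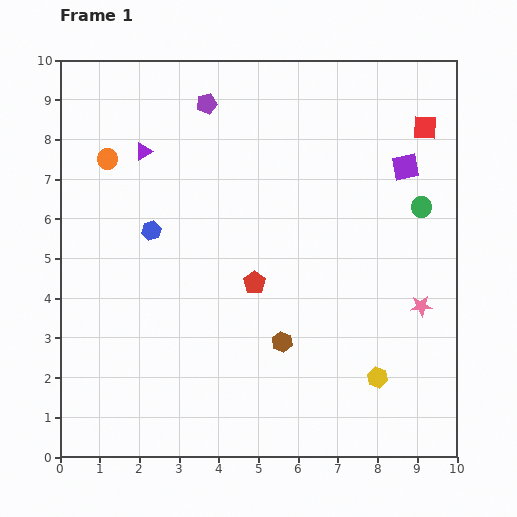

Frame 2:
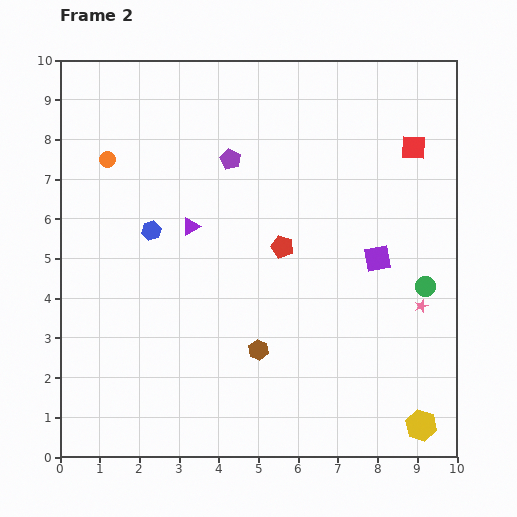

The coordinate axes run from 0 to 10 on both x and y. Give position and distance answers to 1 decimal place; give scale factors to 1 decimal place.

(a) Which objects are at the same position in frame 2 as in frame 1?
the blue hexagon, the orange circle, the pink star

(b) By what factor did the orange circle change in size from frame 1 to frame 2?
0.8×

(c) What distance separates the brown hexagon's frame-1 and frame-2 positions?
0.6

The brown hexagon moved from (5.6, 2.9) to (5.0, 2.7), a distance of √(0.6² + 0.2²) ≈ 0.6.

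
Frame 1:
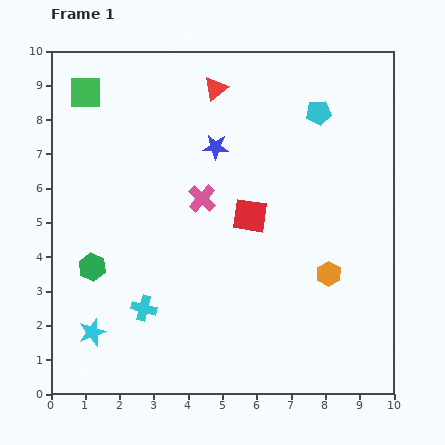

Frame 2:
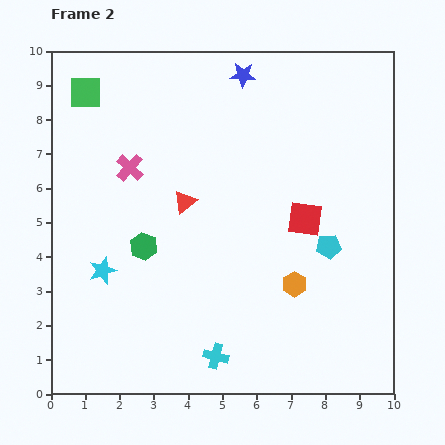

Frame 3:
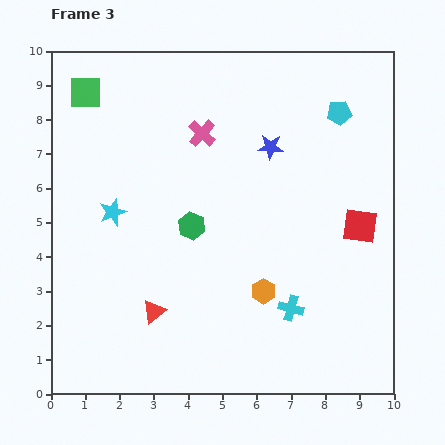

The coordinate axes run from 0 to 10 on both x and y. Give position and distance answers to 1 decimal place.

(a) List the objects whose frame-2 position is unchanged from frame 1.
the green square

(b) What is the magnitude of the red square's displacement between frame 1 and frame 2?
1.6

The red square moved from (5.8, 5.2) to (7.4, 5.1), a distance of √(1.6² + 0.1²) ≈ 1.6.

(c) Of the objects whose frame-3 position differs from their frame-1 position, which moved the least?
the cyan pentagon

(moved 0.6)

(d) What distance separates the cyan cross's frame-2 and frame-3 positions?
2.6

The cyan cross moved from (4.8, 1.1) to (7.0, 2.5), a distance of √(2.2² + 1.4²) ≈ 2.6.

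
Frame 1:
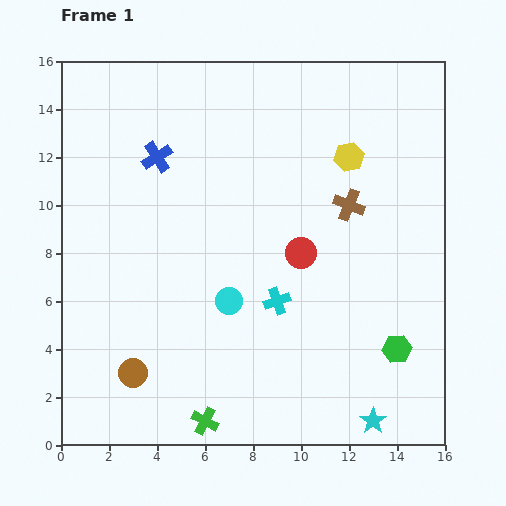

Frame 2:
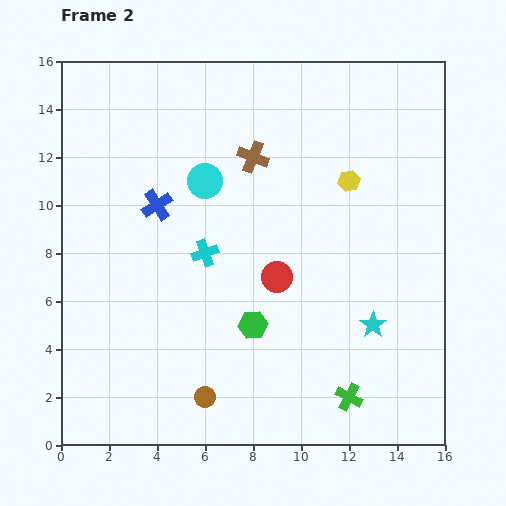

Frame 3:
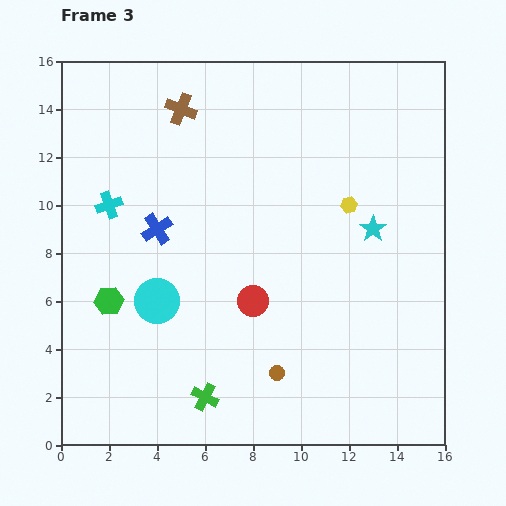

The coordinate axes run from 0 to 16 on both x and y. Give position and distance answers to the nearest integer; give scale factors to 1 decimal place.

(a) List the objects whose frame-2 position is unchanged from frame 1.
none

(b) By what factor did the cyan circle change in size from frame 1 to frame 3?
1.6×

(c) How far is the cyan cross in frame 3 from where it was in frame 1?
8

The cyan cross moved from (9, 6) to (2, 10), a distance of √(7² + 4²) ≈ 8.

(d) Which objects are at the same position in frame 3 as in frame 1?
none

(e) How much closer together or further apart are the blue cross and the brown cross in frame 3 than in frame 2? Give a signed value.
+1

Distance in frame 2: 4. Distance in frame 3: 5.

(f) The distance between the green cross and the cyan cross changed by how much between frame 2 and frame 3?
+1

Distance in frame 2: 8. Distance in frame 3: 9.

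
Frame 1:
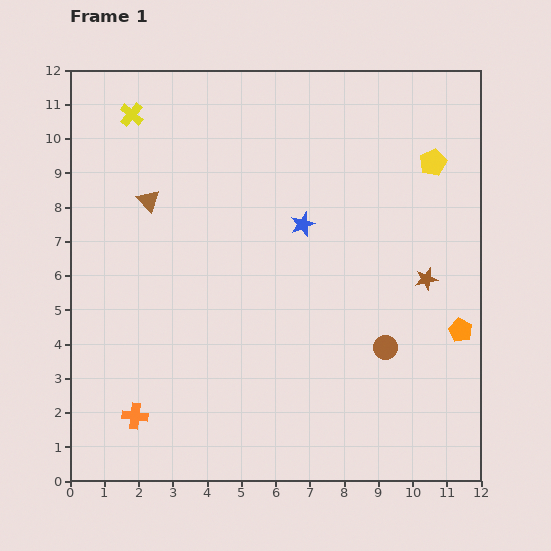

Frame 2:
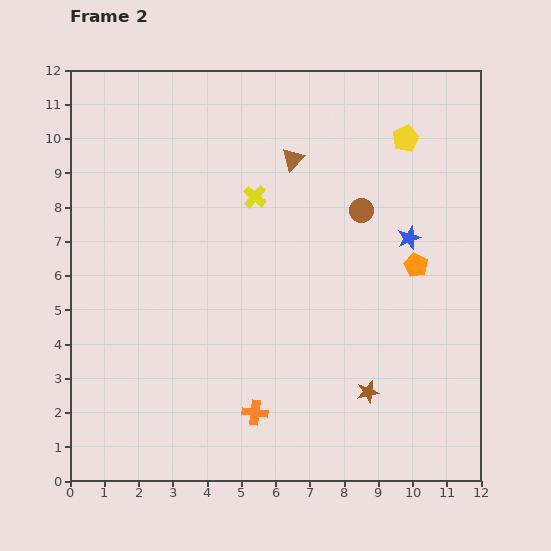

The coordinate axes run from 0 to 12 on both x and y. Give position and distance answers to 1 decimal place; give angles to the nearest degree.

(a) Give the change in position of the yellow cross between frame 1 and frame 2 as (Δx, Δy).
(3.6, -2.4)

The yellow cross was at (1.8, 10.7) in frame 1 and (5.4, 8.3) in frame 2.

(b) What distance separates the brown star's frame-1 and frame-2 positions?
3.7

The brown star moved from (10.4, 5.9) to (8.7, 2.6), a distance of √(1.7² + 3.3²) ≈ 3.7.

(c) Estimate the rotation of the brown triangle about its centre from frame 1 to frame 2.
28° clockwise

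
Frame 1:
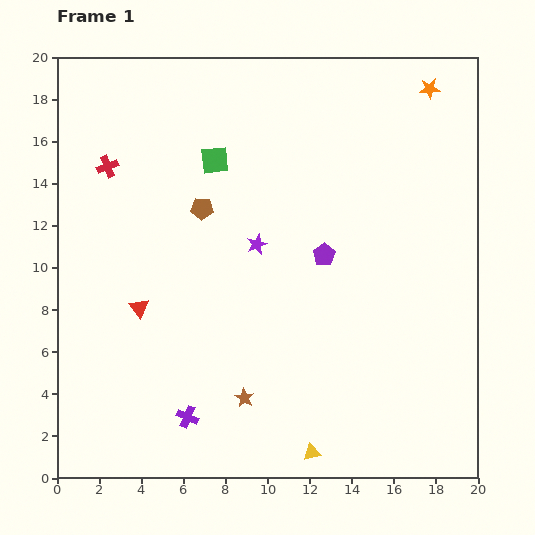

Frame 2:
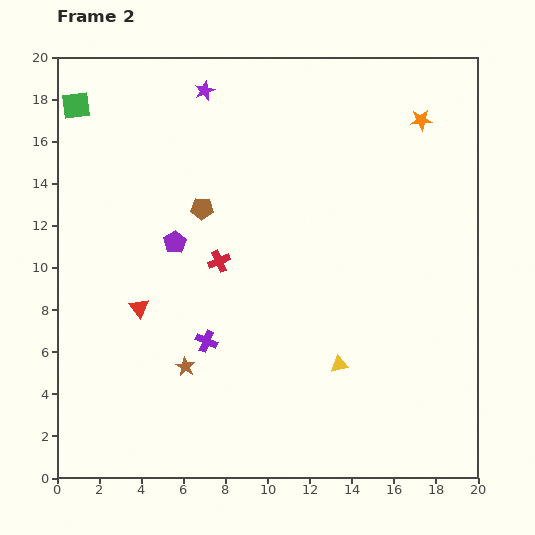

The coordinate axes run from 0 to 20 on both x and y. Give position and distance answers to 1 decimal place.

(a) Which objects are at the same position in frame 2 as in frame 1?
the red triangle, the brown pentagon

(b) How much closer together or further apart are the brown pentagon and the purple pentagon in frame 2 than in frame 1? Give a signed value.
-4.1

Distance in frame 1: 6.2. Distance in frame 2: 2.1.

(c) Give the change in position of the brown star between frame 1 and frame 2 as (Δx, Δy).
(-2.8, 1.5)

The brown star was at (8.9, 3.8) in frame 1 and (6.1, 5.3) in frame 2.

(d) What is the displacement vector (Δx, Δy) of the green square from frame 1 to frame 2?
(-6.6, 2.6)

The green square was at (7.5, 15.1) in frame 1 and (0.9, 17.7) in frame 2.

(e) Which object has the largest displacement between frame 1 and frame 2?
the purple star

(moved 7.7; next 7.1)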